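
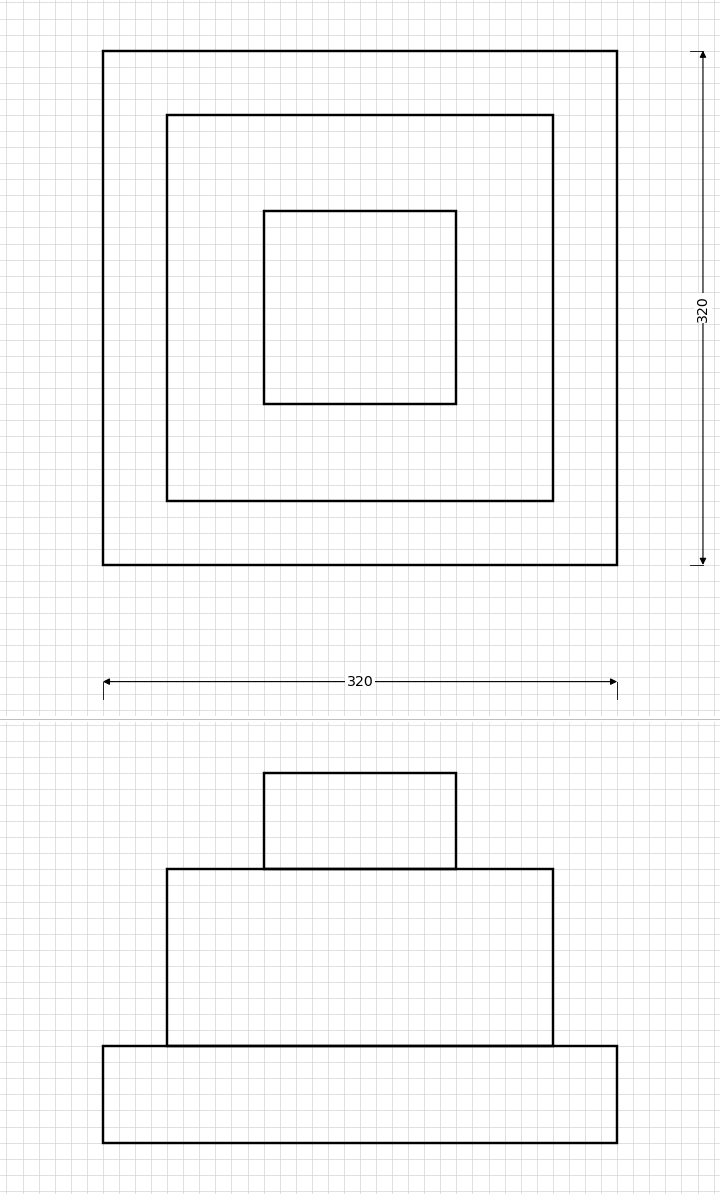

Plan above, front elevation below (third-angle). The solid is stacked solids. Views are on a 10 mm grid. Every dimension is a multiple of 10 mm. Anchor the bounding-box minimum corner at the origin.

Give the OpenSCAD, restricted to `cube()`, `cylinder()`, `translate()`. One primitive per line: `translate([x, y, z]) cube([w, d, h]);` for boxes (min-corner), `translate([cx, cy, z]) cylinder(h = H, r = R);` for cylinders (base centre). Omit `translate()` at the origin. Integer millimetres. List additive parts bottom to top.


cube([320, 320, 60]);
translate([40, 40, 60]) cube([240, 240, 110]);
translate([100, 100, 170]) cube([120, 120, 60]);


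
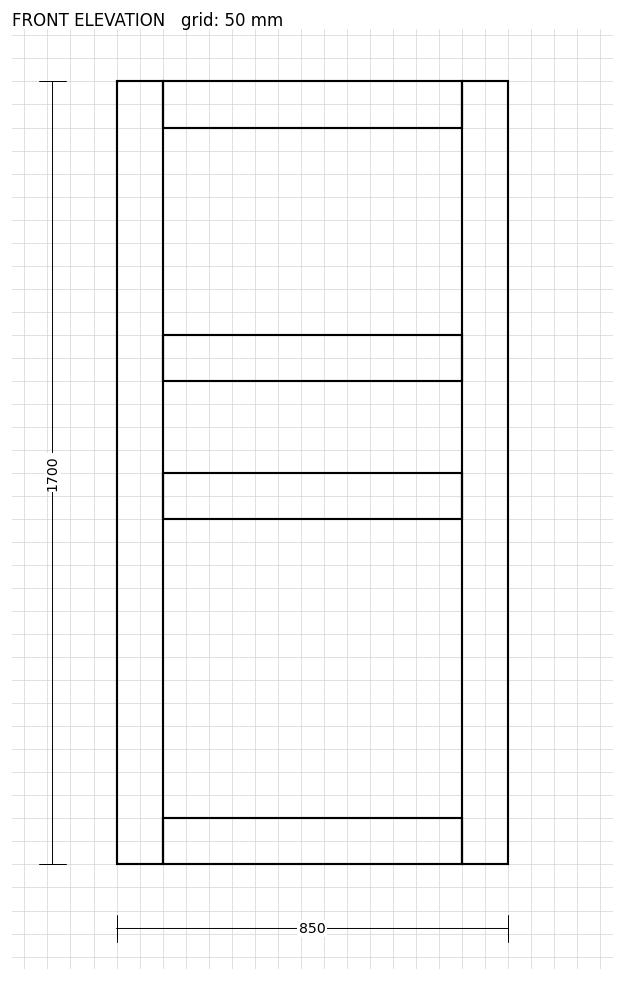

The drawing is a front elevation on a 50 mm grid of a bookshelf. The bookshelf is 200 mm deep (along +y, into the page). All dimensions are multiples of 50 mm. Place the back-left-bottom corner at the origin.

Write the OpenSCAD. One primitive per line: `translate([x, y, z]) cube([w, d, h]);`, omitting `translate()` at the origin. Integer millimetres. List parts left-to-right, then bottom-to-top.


cube([100, 200, 1700]);
translate([100, 0, 0]) cube([650, 200, 100]);
translate([100, 0, 750]) cube([650, 200, 100]);
translate([100, 0, 1050]) cube([650, 200, 100]);
translate([100, 0, 1600]) cube([650, 200, 100]);
translate([750, 0, 0]) cube([100, 200, 1700]);


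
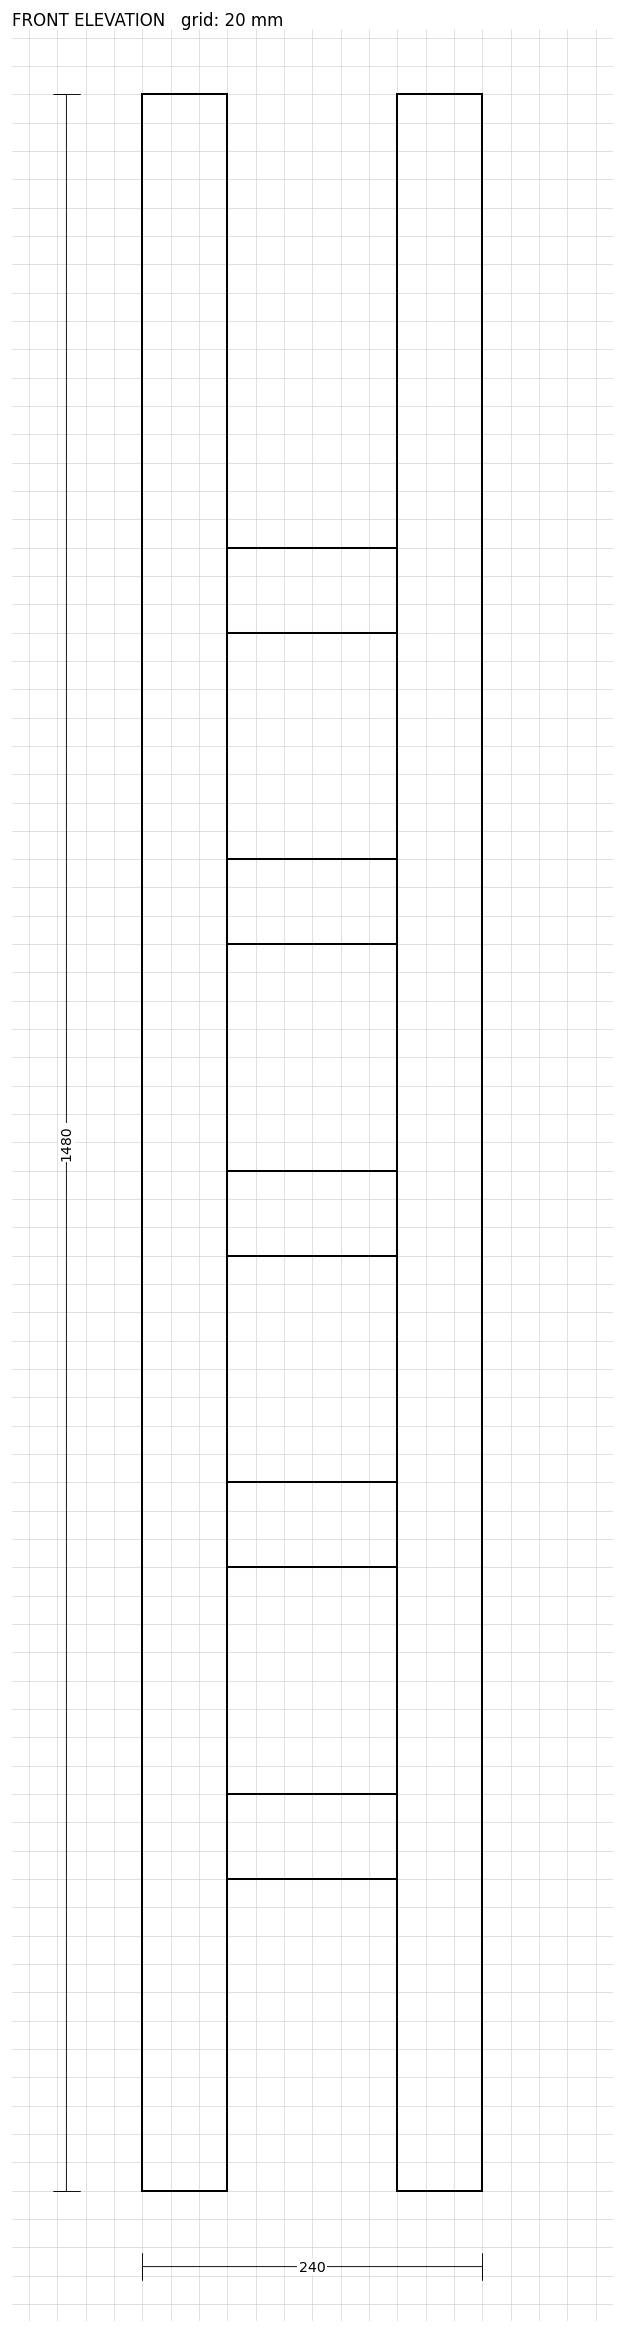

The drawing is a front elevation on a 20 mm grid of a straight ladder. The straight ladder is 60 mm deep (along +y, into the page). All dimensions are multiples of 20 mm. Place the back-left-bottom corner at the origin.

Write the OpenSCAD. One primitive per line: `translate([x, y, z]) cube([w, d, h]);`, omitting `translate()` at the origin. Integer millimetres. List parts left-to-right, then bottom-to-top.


cube([60, 60, 1480]);
translate([60, 0, 220]) cube([120, 60, 60]);
translate([60, 0, 440]) cube([120, 60, 60]);
translate([60, 0, 660]) cube([120, 60, 60]);
translate([60, 0, 880]) cube([120, 60, 60]);
translate([60, 0, 1100]) cube([120, 60, 60]);
translate([180, 0, 0]) cube([60, 60, 1480]);


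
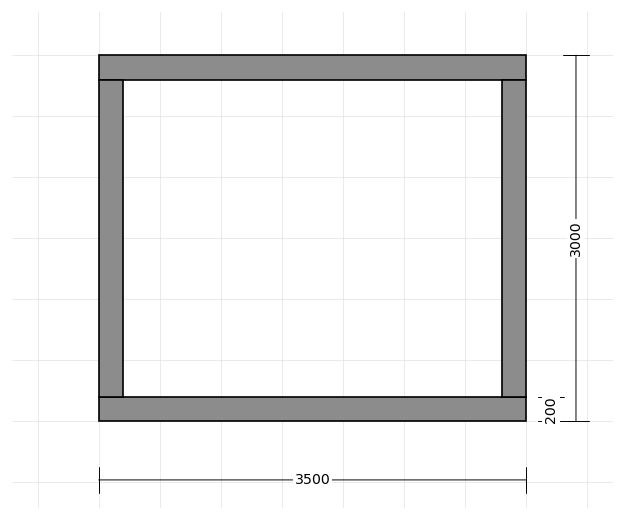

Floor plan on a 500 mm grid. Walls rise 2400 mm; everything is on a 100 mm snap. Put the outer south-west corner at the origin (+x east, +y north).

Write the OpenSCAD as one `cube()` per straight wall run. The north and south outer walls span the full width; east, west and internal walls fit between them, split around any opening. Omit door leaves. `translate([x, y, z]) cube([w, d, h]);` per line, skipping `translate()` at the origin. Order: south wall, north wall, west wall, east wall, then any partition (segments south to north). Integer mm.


cube([3500, 200, 2400]);
translate([0, 2800, 0]) cube([3500, 200, 2400]);
translate([0, 200, 0]) cube([200, 2600, 2400]);
translate([3300, 200, 0]) cube([200, 2600, 2400]);


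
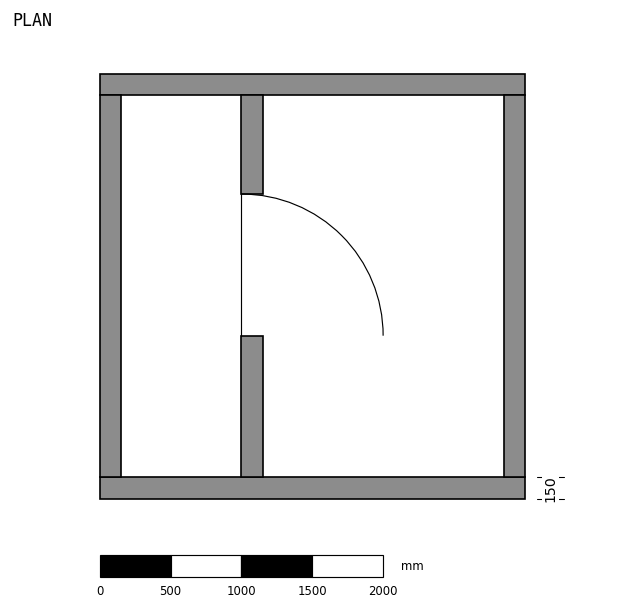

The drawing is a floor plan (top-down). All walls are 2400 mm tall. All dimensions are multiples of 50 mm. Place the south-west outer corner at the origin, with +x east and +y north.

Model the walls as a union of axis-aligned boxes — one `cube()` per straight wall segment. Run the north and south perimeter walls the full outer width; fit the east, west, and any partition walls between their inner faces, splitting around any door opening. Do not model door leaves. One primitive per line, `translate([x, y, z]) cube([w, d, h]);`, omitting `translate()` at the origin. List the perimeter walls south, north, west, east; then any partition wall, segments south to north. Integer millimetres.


cube([3000, 150, 2400]);
translate([0, 2850, 0]) cube([3000, 150, 2400]);
translate([0, 150, 0]) cube([150, 2700, 2400]);
translate([2850, 150, 0]) cube([150, 2700, 2400]);
translate([1000, 150, 0]) cube([150, 1000, 2400]);
translate([1000, 2150, 0]) cube([150, 700, 2400]);


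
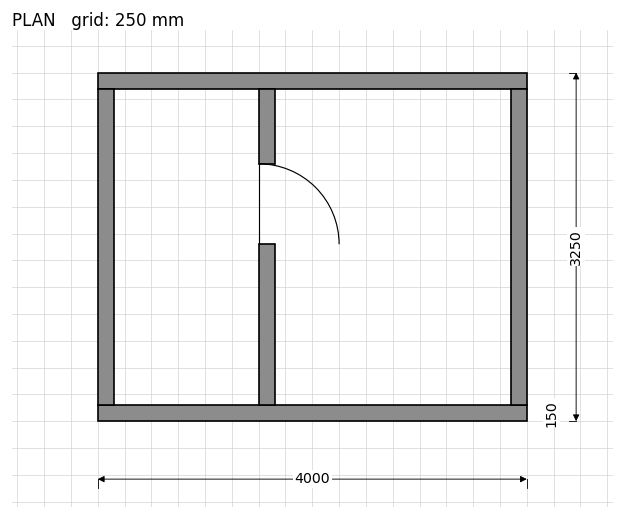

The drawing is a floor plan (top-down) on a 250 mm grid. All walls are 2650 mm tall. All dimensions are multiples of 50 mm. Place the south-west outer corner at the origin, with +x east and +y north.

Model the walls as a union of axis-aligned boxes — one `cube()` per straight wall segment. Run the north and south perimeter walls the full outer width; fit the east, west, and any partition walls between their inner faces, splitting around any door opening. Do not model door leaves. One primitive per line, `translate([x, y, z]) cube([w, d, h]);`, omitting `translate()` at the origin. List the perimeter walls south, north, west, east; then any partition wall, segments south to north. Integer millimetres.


cube([4000, 150, 2650]);
translate([0, 3100, 0]) cube([4000, 150, 2650]);
translate([0, 150, 0]) cube([150, 2950, 2650]);
translate([3850, 150, 0]) cube([150, 2950, 2650]);
translate([1500, 150, 0]) cube([150, 1500, 2650]);
translate([1500, 2400, 0]) cube([150, 700, 2650]);


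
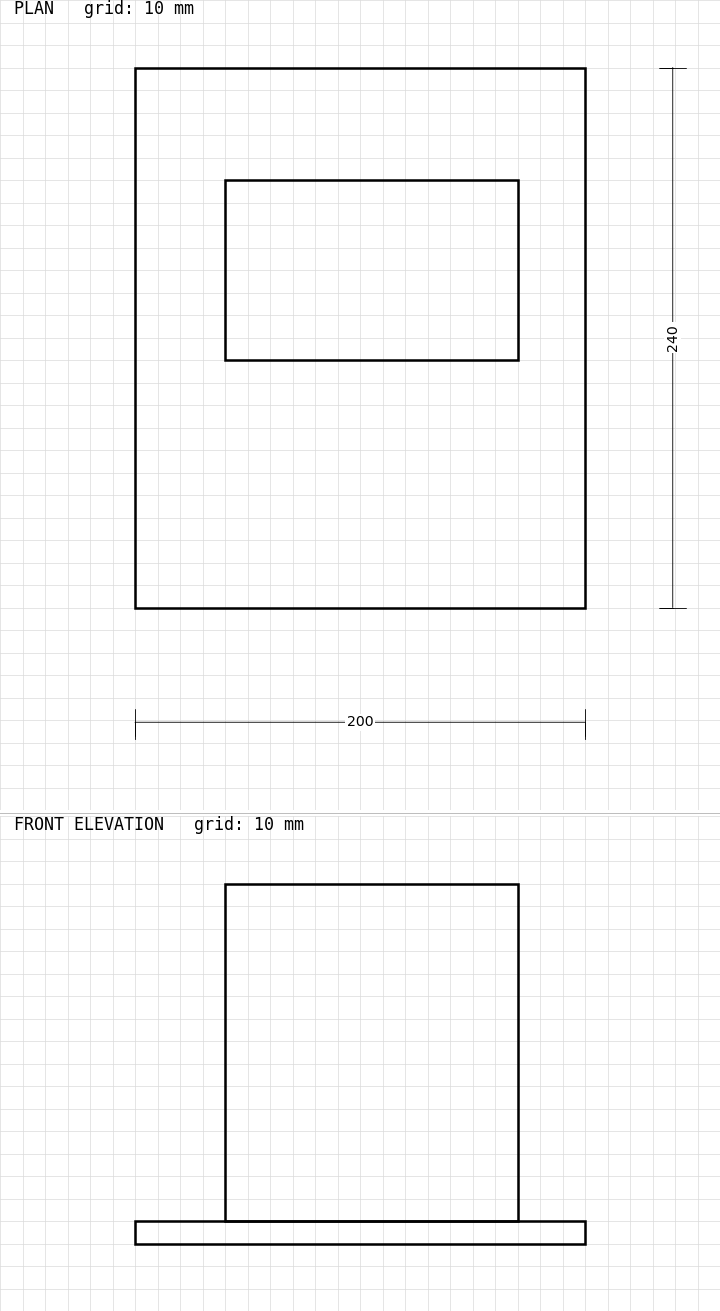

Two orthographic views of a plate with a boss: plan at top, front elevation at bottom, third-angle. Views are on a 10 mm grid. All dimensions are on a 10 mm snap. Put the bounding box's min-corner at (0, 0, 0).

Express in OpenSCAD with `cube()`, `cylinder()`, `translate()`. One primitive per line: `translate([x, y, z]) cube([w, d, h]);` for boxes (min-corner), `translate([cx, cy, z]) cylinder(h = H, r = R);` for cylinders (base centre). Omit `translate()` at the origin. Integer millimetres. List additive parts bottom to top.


cube([200, 240, 10]);
translate([40, 110, 10]) cube([130, 80, 150]);


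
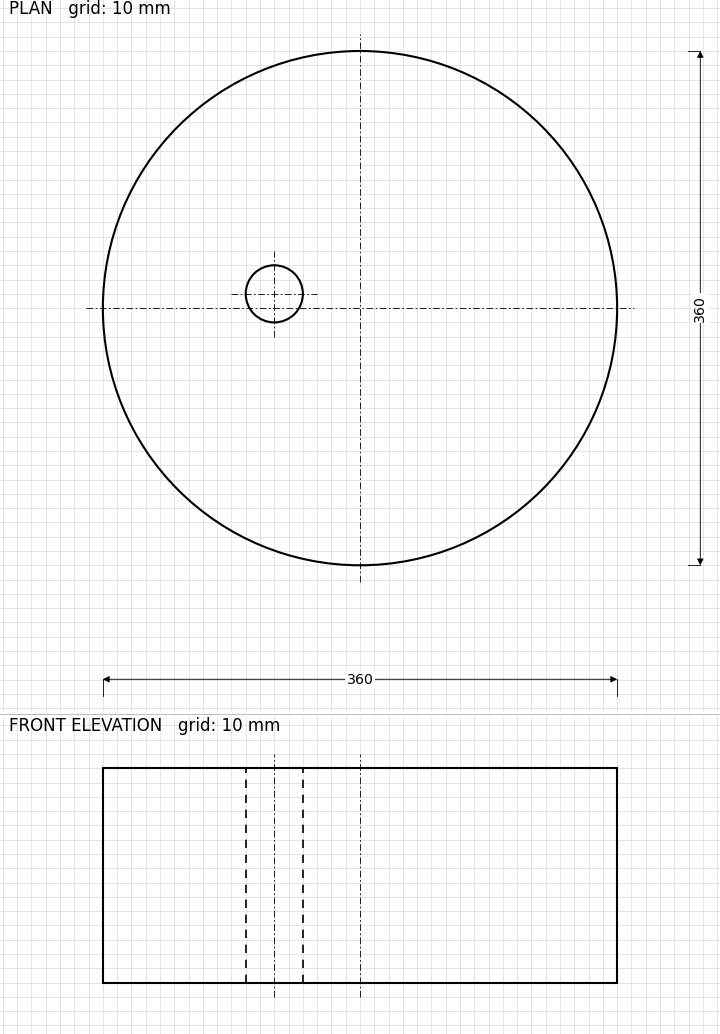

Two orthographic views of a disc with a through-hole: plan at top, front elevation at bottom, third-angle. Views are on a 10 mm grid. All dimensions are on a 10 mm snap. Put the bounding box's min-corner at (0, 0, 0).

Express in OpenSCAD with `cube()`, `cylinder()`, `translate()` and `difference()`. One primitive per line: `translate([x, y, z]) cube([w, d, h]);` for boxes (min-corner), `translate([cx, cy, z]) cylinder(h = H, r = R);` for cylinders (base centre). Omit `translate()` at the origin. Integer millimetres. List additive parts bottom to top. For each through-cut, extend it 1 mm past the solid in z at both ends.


difference() {
  translate([180, 180, 0]) cylinder(h = 150, r = 180);
  translate([120, 190, -1]) cylinder(h = 152, r = 20);
}


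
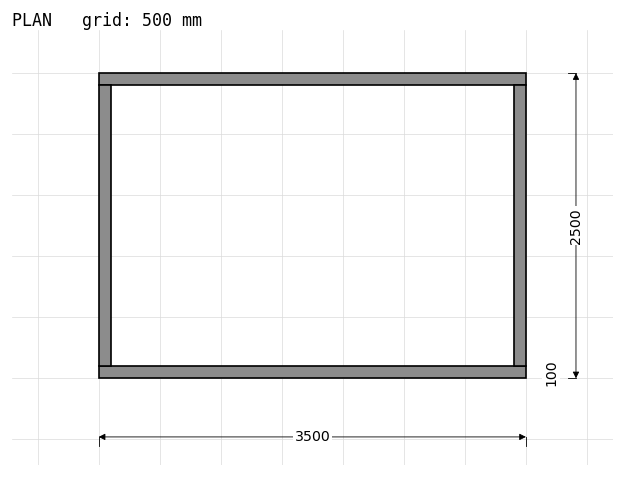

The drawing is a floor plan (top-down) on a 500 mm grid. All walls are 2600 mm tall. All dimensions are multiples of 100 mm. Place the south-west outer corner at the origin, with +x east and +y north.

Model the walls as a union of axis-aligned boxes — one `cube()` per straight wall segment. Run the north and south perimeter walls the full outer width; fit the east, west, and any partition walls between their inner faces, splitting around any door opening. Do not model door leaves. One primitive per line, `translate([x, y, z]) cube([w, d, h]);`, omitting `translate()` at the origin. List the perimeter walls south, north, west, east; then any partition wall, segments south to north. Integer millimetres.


cube([3500, 100, 2600]);
translate([0, 2400, 0]) cube([3500, 100, 2600]);
translate([0, 100, 0]) cube([100, 2300, 2600]);
translate([3400, 100, 0]) cube([100, 2300, 2600]);


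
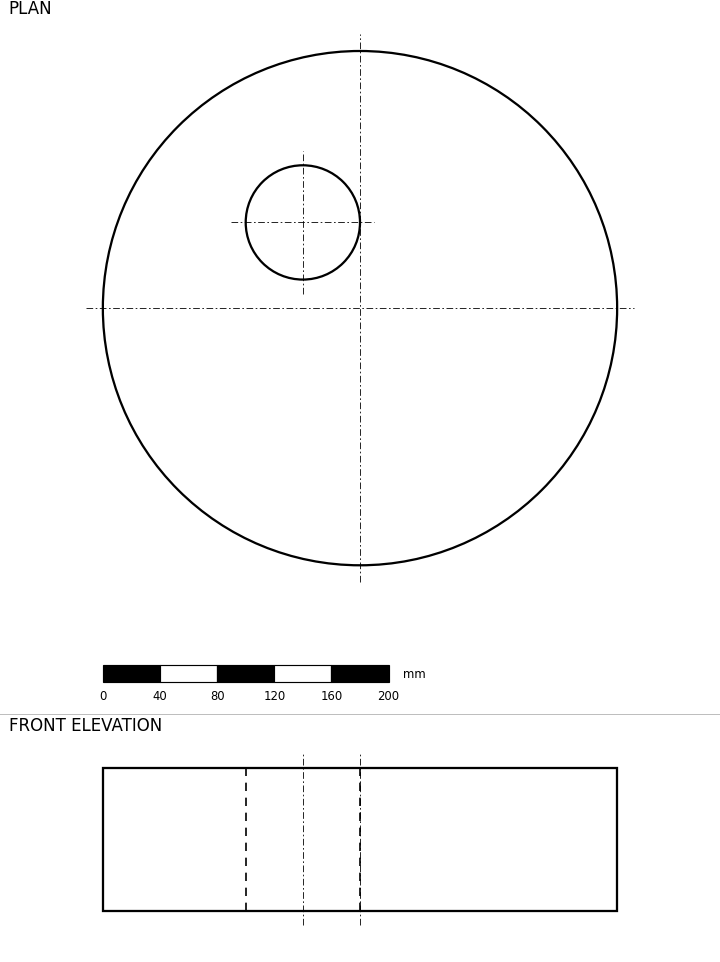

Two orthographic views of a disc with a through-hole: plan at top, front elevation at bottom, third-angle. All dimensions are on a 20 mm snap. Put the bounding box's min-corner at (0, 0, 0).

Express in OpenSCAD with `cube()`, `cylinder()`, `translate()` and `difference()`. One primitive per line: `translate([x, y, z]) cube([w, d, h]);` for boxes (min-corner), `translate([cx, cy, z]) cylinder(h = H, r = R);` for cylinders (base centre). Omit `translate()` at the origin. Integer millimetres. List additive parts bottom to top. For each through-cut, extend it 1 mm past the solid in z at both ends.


difference() {
  translate([180, 180, 0]) cylinder(h = 100, r = 180);
  translate([140, 240, -1]) cylinder(h = 102, r = 40);
}


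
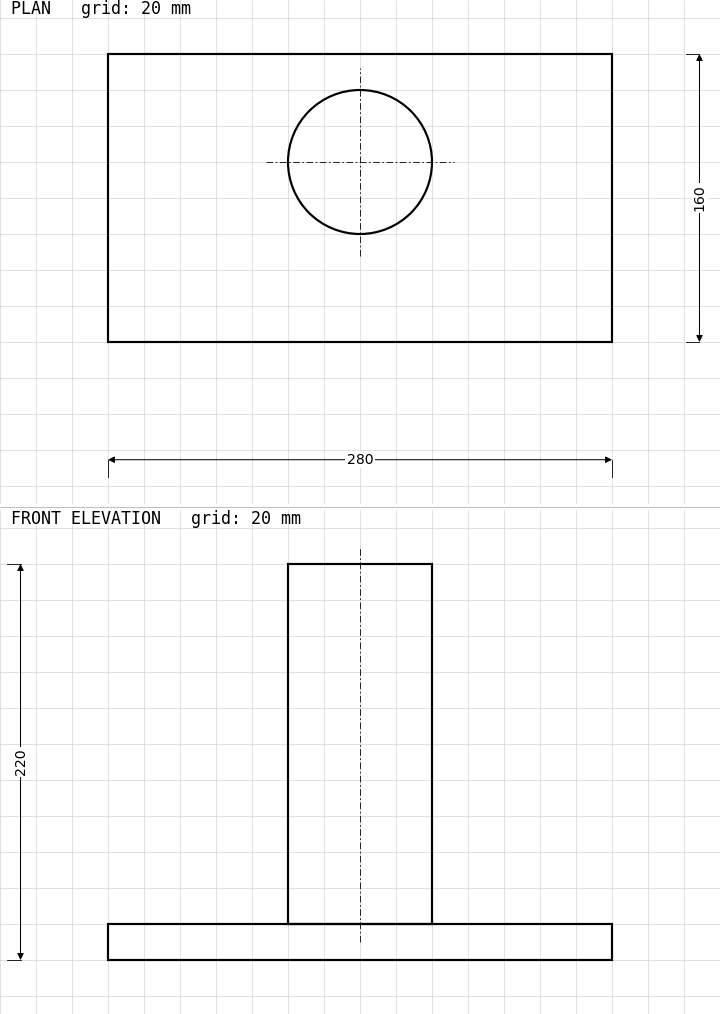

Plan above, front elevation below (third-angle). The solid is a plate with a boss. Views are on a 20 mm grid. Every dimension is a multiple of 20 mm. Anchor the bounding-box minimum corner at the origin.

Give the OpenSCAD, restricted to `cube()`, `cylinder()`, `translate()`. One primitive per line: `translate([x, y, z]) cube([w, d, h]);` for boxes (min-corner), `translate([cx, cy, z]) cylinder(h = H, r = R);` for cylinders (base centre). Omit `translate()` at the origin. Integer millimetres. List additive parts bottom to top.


cube([280, 160, 20]);
translate([140, 100, 20]) cylinder(h = 200, r = 40);


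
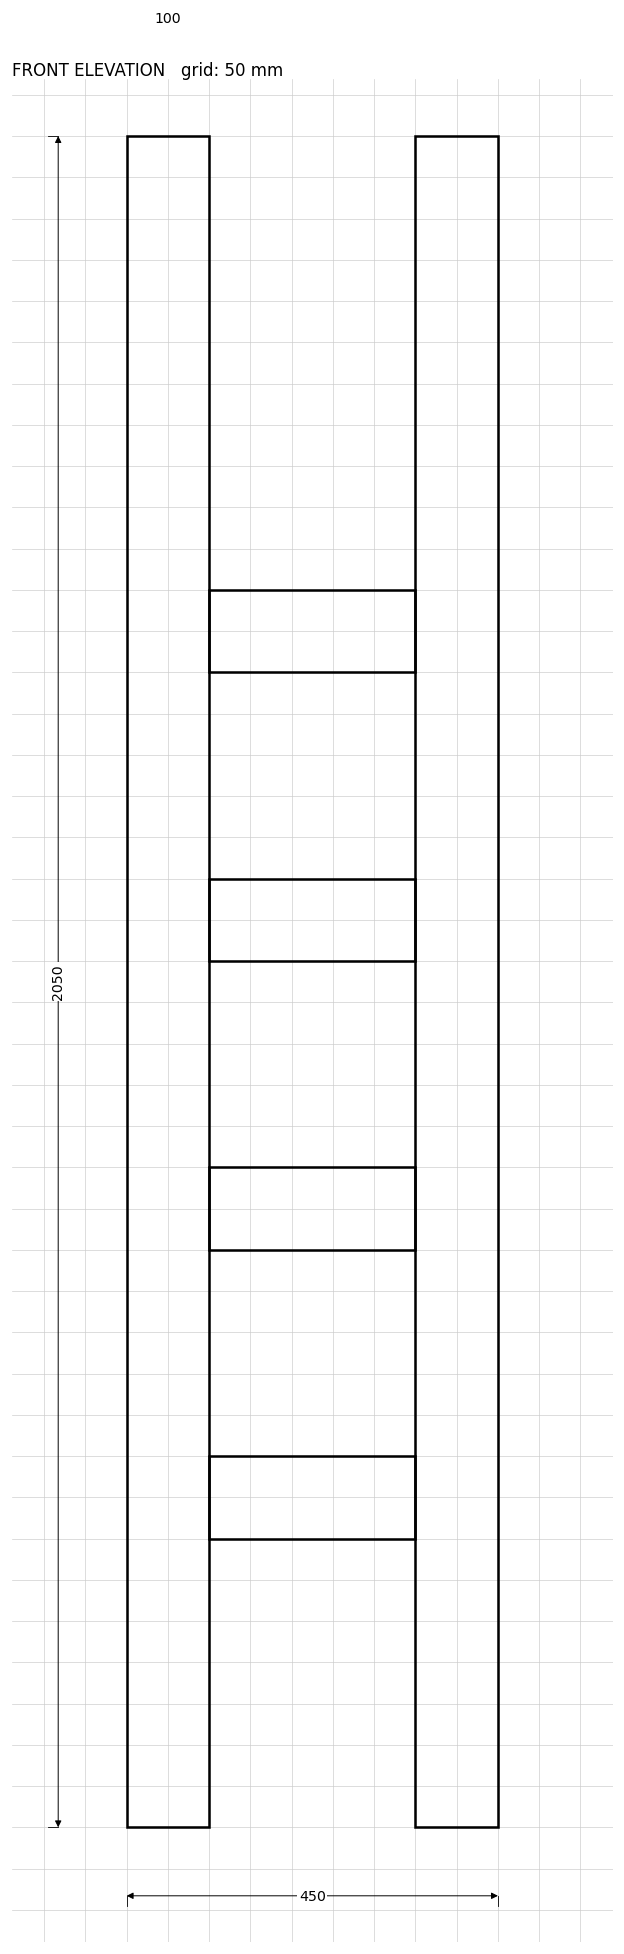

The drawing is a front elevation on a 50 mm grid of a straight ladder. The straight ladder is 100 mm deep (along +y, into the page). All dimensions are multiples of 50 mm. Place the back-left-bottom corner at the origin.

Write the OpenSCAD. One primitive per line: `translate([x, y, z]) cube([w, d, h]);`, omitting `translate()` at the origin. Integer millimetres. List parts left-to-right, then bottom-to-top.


cube([100, 100, 2050]);
translate([100, 0, 350]) cube([250, 100, 100]);
translate([100, 0, 700]) cube([250, 100, 100]);
translate([100, 0, 1050]) cube([250, 100, 100]);
translate([100, 0, 1400]) cube([250, 100, 100]);
translate([350, 0, 0]) cube([100, 100, 2050]);


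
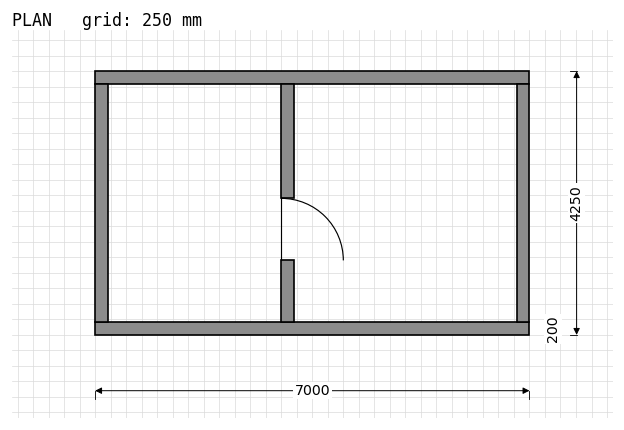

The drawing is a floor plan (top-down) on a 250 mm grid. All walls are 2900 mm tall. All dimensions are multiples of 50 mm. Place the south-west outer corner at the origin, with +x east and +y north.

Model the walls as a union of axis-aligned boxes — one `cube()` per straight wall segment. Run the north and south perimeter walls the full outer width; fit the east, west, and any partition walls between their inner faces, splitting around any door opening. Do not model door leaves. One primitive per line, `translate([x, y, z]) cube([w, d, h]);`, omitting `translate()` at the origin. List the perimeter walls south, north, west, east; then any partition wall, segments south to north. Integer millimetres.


cube([7000, 200, 2900]);
translate([0, 4050, 0]) cube([7000, 200, 2900]);
translate([0, 200, 0]) cube([200, 3850, 2900]);
translate([6800, 200, 0]) cube([200, 3850, 2900]);
translate([3000, 200, 0]) cube([200, 1000, 2900]);
translate([3000, 2200, 0]) cube([200, 1850, 2900]);


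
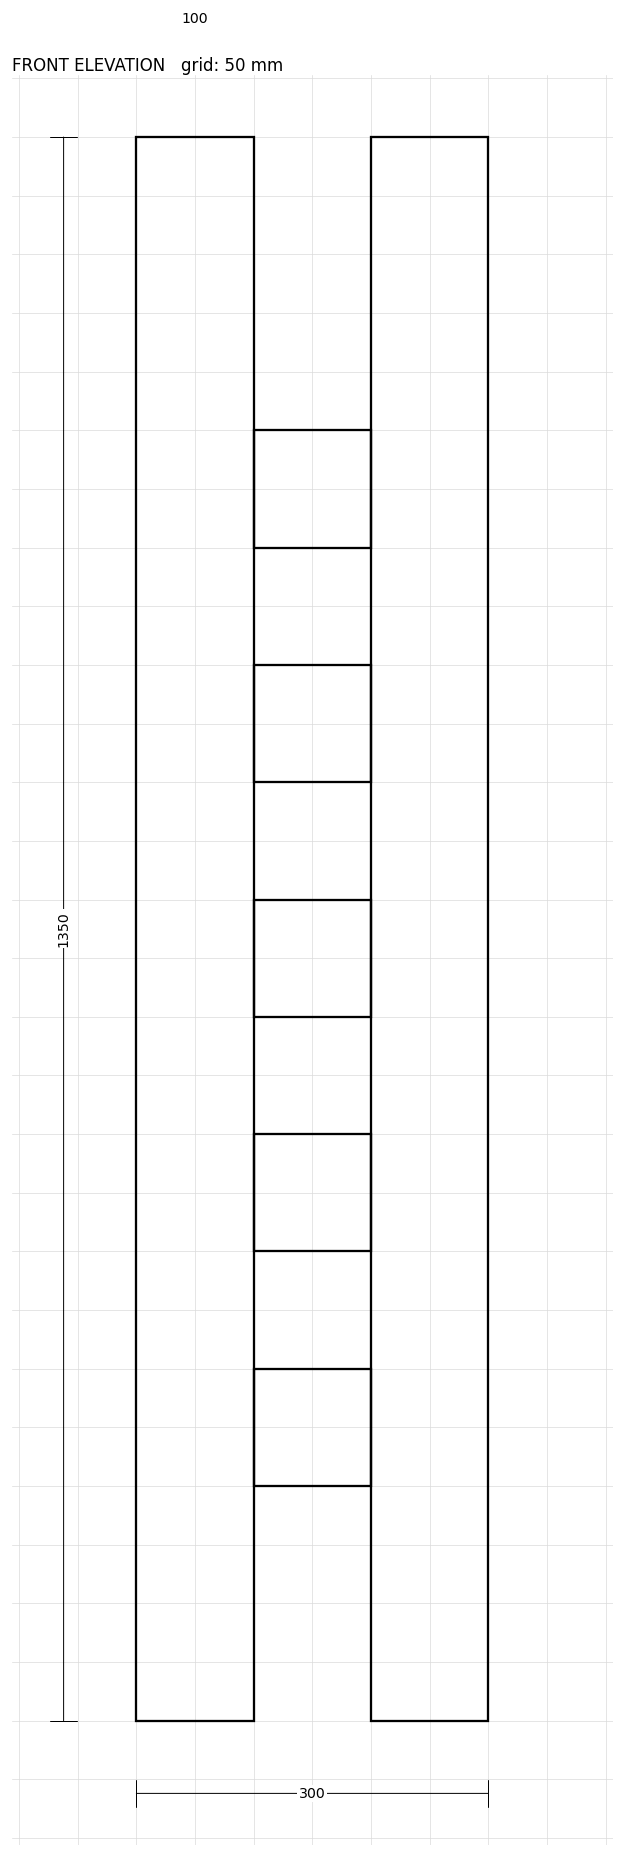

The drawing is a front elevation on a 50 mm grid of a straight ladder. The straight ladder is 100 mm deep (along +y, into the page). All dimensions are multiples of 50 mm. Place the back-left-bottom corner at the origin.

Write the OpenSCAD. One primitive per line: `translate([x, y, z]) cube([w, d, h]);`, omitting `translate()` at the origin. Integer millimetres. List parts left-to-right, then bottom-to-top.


cube([100, 100, 1350]);
translate([100, 0, 200]) cube([100, 100, 100]);
translate([100, 0, 400]) cube([100, 100, 100]);
translate([100, 0, 600]) cube([100, 100, 100]);
translate([100, 0, 800]) cube([100, 100, 100]);
translate([100, 0, 1000]) cube([100, 100, 100]);
translate([200, 0, 0]) cube([100, 100, 1350]);


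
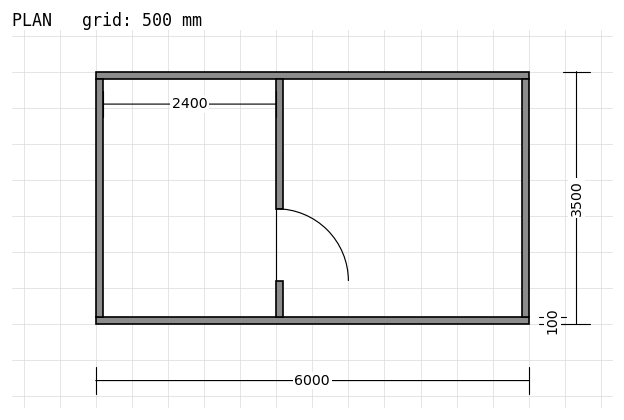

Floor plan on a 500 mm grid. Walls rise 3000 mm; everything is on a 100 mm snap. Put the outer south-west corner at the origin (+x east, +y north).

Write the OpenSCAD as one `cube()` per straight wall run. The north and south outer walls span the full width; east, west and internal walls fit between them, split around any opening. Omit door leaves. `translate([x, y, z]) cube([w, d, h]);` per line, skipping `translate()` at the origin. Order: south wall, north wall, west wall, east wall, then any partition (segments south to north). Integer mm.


cube([6000, 100, 3000]);
translate([0, 3400, 0]) cube([6000, 100, 3000]);
translate([0, 100, 0]) cube([100, 3300, 3000]);
translate([5900, 100, 0]) cube([100, 3300, 3000]);
translate([2500, 100, 0]) cube([100, 500, 3000]);
translate([2500, 1600, 0]) cube([100, 1800, 3000]);


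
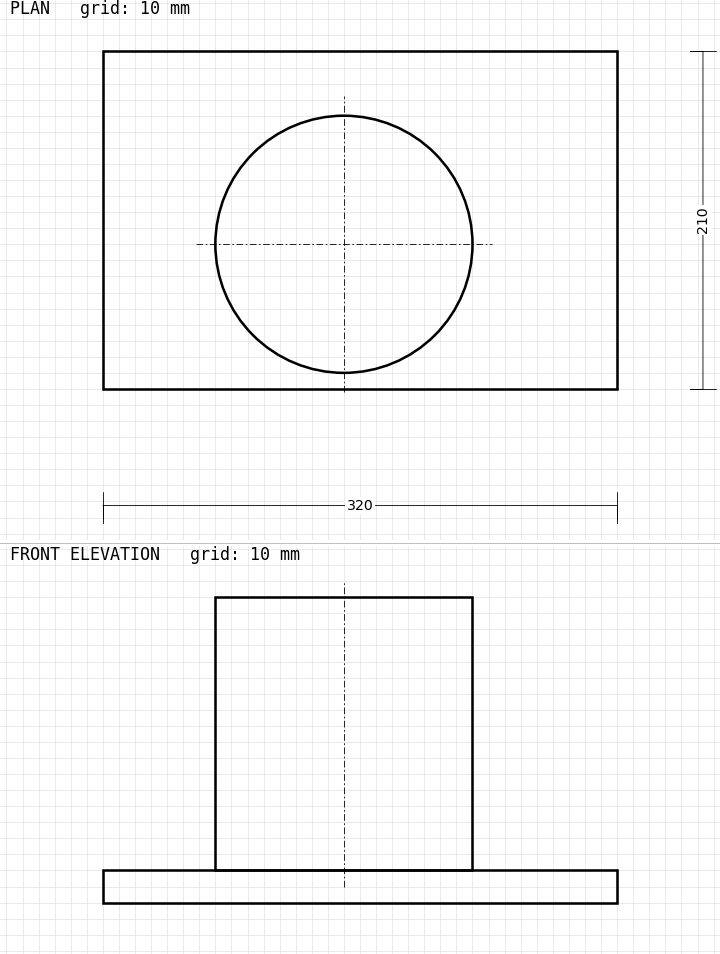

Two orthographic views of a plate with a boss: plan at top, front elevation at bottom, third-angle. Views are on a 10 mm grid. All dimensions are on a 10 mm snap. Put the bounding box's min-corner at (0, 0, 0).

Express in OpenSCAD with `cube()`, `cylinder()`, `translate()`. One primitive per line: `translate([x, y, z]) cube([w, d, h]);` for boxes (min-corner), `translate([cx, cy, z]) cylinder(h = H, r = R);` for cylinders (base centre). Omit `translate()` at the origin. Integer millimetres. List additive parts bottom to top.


cube([320, 210, 20]);
translate([150, 90, 20]) cylinder(h = 170, r = 80);


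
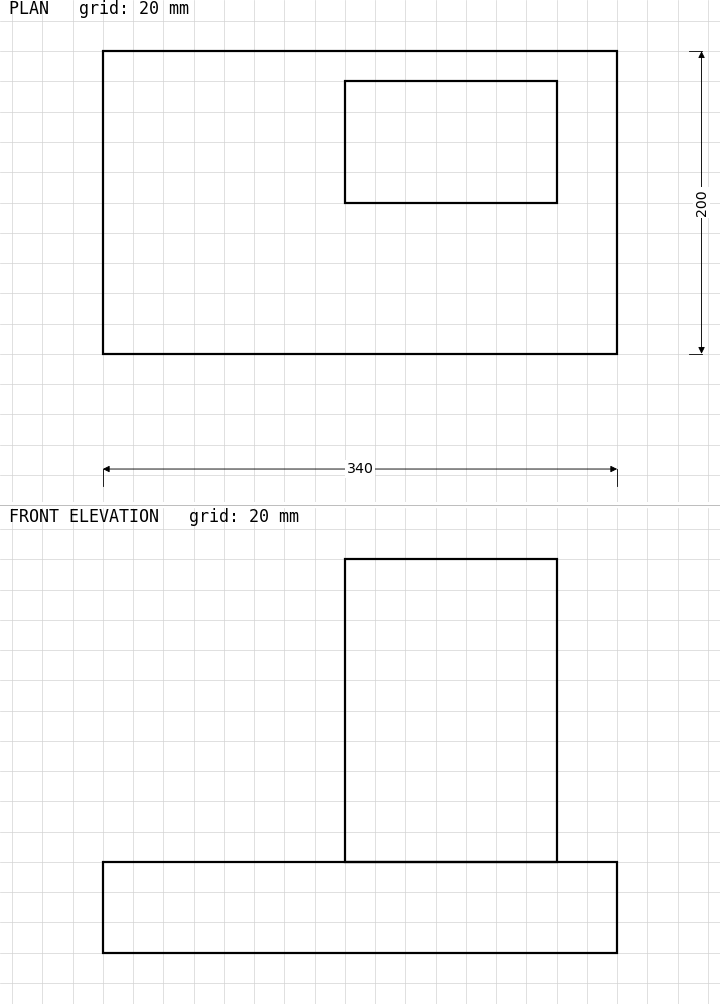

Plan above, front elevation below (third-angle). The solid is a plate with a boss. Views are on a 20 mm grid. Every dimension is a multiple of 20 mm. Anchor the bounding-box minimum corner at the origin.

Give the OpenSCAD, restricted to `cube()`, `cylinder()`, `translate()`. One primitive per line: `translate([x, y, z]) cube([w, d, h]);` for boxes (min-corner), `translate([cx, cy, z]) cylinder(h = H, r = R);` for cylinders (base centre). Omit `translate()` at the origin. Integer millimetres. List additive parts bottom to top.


cube([340, 200, 60]);
translate([160, 100, 60]) cube([140, 80, 200]);


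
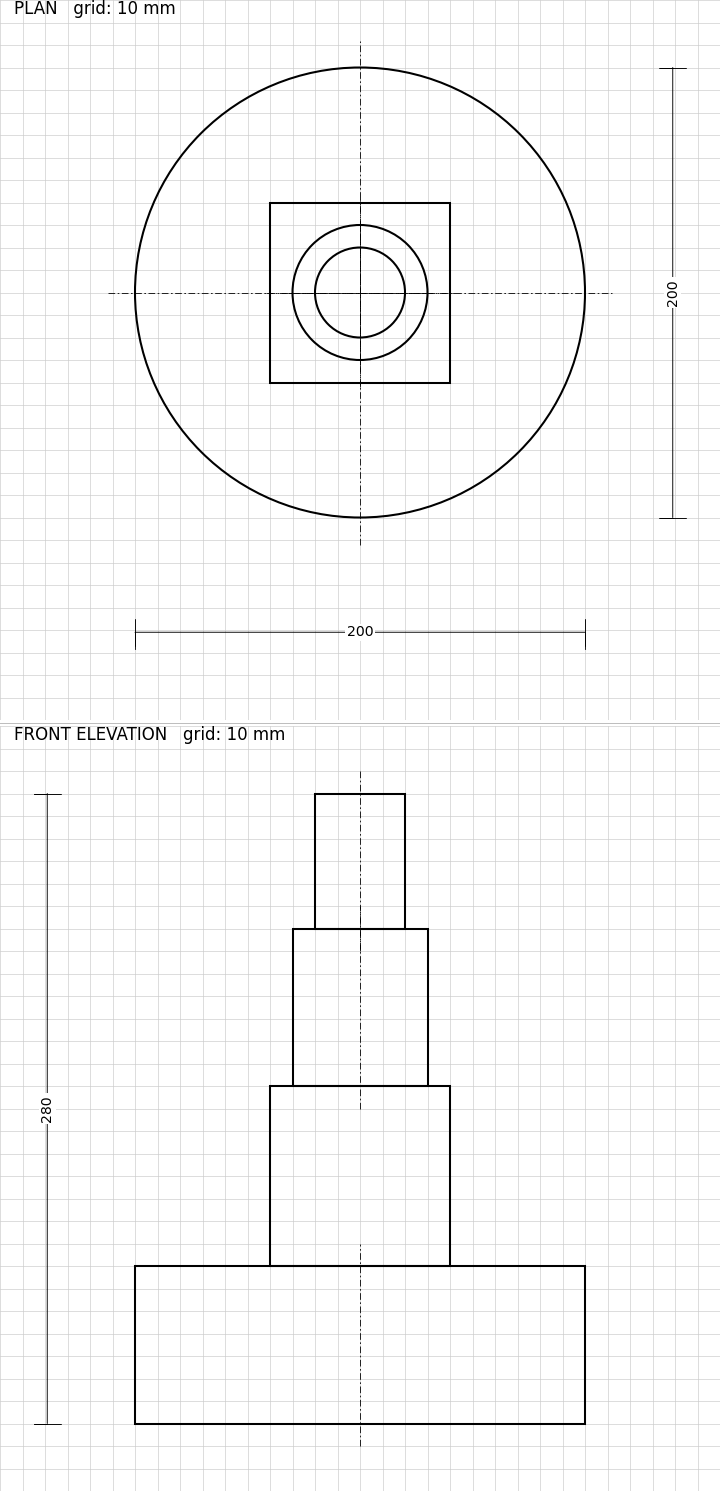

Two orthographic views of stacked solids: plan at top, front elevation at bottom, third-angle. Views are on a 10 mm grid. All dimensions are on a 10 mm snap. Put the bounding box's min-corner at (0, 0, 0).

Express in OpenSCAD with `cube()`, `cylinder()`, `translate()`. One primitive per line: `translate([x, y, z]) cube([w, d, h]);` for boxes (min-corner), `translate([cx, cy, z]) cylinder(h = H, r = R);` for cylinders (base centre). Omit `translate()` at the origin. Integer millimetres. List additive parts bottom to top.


translate([100, 100, 0]) cylinder(h = 70, r = 100);
translate([60, 60, 70]) cube([80, 80, 80]);
translate([100, 100, 150]) cylinder(h = 70, r = 30);
translate([100, 100, 220]) cylinder(h = 60, r = 20);


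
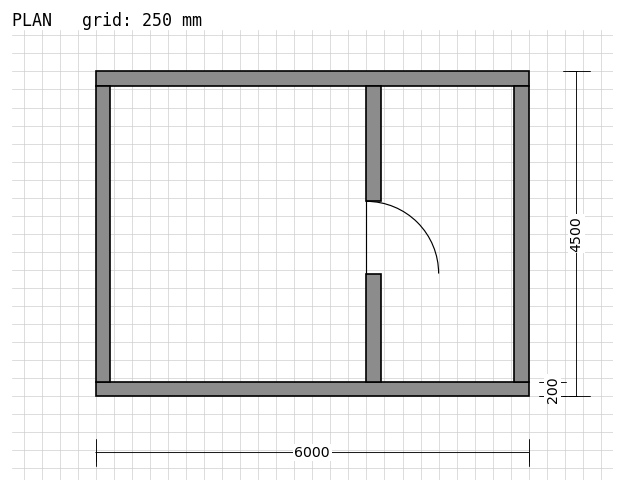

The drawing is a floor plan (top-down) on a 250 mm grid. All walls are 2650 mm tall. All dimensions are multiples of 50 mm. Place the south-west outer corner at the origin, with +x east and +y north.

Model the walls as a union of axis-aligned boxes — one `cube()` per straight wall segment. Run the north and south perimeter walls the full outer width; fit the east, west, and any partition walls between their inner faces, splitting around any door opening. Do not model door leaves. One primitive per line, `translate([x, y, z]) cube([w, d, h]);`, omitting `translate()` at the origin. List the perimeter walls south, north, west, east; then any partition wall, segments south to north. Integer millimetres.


cube([6000, 200, 2650]);
translate([0, 4300, 0]) cube([6000, 200, 2650]);
translate([0, 200, 0]) cube([200, 4100, 2650]);
translate([5800, 200, 0]) cube([200, 4100, 2650]);
translate([3750, 200, 0]) cube([200, 1500, 2650]);
translate([3750, 2700, 0]) cube([200, 1600, 2650]);


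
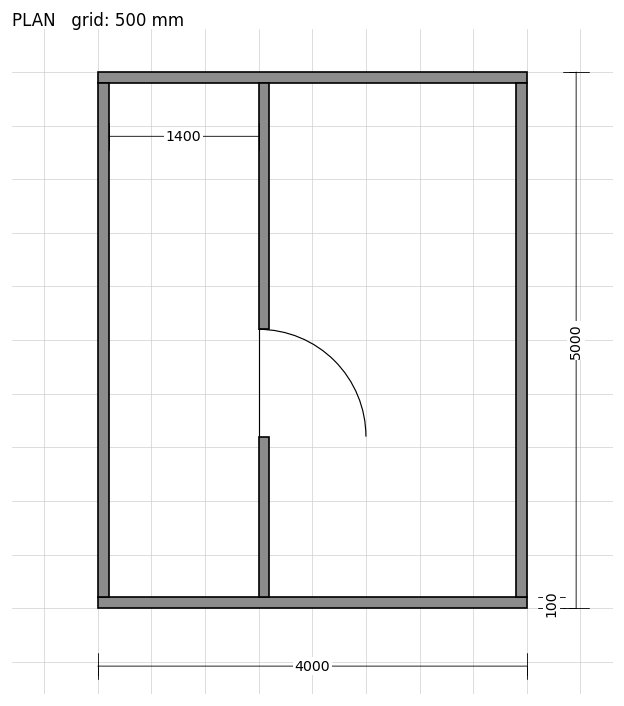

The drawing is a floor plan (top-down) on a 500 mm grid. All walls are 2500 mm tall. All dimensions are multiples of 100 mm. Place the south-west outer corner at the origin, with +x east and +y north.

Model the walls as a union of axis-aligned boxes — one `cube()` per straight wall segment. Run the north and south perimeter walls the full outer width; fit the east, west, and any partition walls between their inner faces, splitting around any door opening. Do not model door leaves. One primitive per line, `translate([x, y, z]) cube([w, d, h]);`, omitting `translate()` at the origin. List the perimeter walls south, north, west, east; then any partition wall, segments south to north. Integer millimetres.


cube([4000, 100, 2500]);
translate([0, 4900, 0]) cube([4000, 100, 2500]);
translate([0, 100, 0]) cube([100, 4800, 2500]);
translate([3900, 100, 0]) cube([100, 4800, 2500]);
translate([1500, 100, 0]) cube([100, 1500, 2500]);
translate([1500, 2600, 0]) cube([100, 2300, 2500]);


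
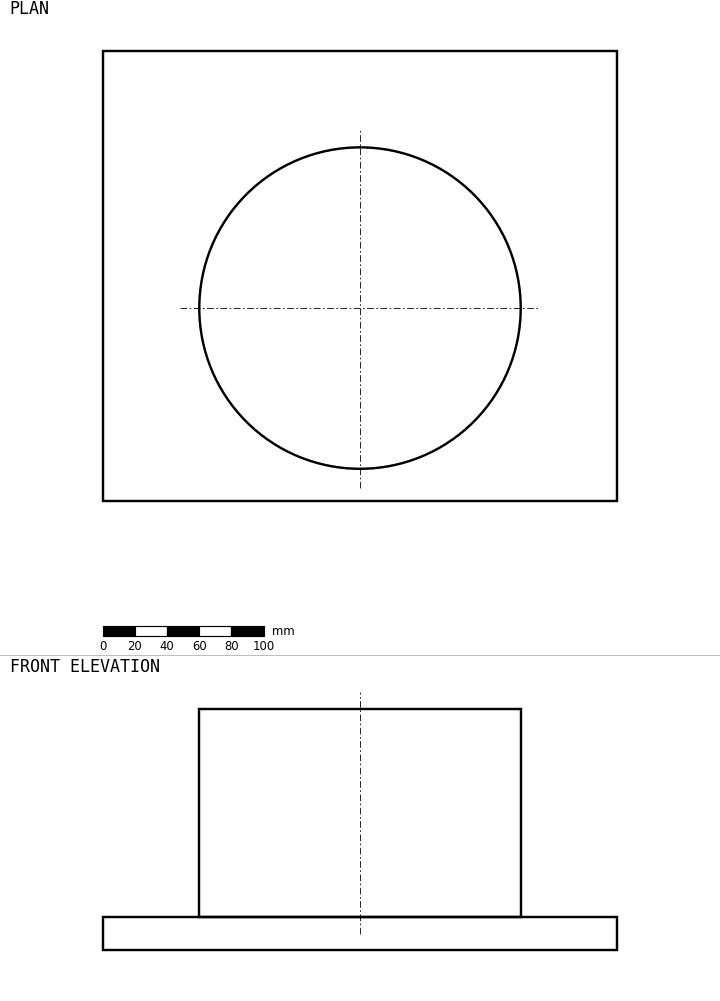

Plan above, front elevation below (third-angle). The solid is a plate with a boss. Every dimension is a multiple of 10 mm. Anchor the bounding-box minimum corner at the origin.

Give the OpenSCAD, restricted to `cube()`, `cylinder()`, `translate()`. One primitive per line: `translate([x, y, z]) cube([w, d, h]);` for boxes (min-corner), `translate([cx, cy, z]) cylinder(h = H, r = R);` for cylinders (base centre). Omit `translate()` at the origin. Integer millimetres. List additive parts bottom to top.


cube([320, 280, 20]);
translate([160, 120, 20]) cylinder(h = 130, r = 100);


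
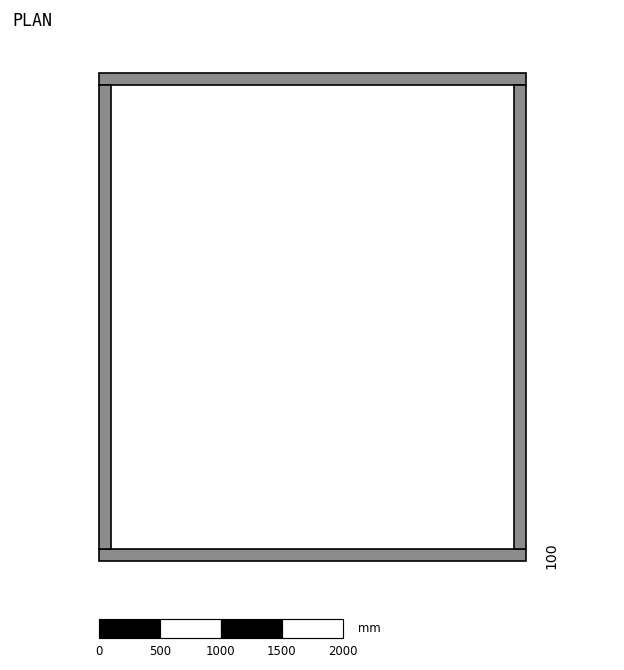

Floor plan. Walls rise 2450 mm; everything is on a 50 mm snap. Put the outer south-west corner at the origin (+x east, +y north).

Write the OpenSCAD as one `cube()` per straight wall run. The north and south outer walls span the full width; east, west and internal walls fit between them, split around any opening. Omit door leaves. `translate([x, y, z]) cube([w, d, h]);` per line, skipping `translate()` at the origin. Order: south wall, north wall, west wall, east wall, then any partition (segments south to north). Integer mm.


cube([3500, 100, 2450]);
translate([0, 3900, 0]) cube([3500, 100, 2450]);
translate([0, 100, 0]) cube([100, 3800, 2450]);
translate([3400, 100, 0]) cube([100, 3800, 2450]);


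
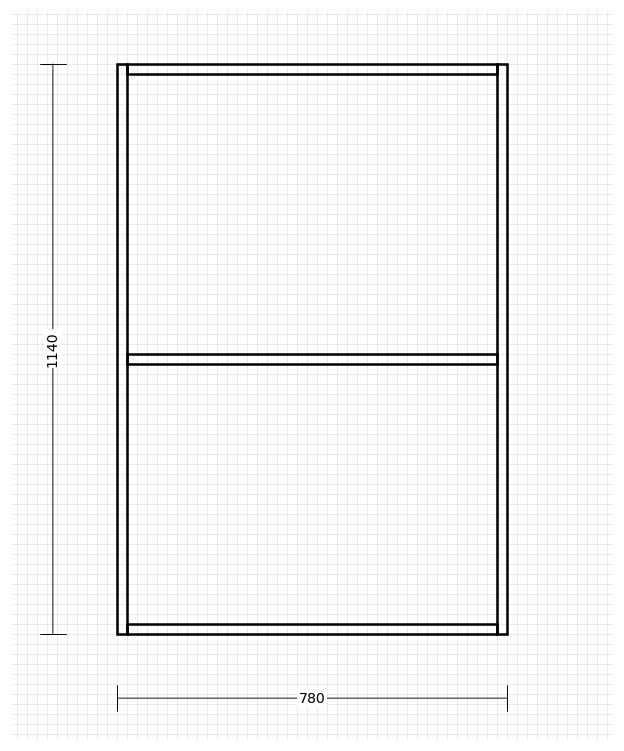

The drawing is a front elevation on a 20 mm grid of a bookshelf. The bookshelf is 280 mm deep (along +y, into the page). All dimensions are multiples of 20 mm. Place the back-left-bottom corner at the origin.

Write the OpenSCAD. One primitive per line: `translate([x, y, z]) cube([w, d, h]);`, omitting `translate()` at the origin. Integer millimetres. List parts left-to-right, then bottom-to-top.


cube([20, 280, 1140]);
translate([20, 0, 0]) cube([740, 280, 20]);
translate([20, 0, 540]) cube([740, 280, 20]);
translate([20, 0, 1120]) cube([740, 280, 20]);
translate([760, 0, 0]) cube([20, 280, 1140]);


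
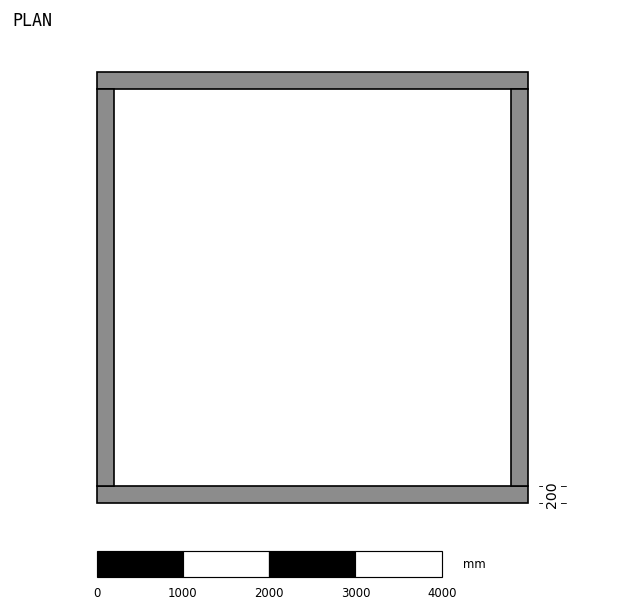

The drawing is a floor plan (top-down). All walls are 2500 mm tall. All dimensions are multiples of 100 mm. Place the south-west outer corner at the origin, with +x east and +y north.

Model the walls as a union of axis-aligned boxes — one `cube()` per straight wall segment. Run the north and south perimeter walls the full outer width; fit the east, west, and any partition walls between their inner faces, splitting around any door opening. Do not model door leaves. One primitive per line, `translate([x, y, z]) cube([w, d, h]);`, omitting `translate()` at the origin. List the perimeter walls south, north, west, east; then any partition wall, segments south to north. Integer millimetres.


cube([5000, 200, 2500]);
translate([0, 4800, 0]) cube([5000, 200, 2500]);
translate([0, 200, 0]) cube([200, 4600, 2500]);
translate([4800, 200, 0]) cube([200, 4600, 2500]);


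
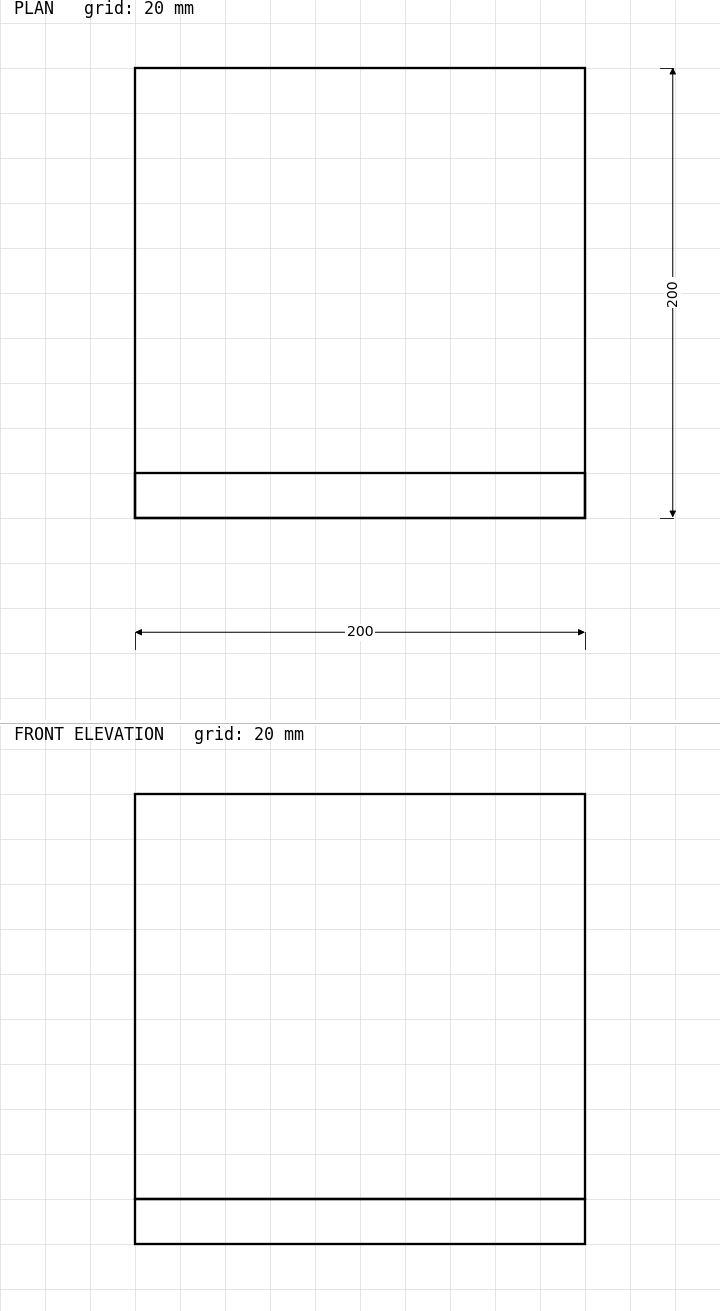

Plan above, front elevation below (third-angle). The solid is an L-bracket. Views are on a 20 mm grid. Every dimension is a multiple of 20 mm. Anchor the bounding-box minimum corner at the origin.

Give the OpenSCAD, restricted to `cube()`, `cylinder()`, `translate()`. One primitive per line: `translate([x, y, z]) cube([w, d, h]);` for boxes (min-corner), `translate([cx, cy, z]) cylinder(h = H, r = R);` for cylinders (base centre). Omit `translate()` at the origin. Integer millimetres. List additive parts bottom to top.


cube([200, 200, 20]);
translate([0, 0, 20]) cube([200, 20, 180]);


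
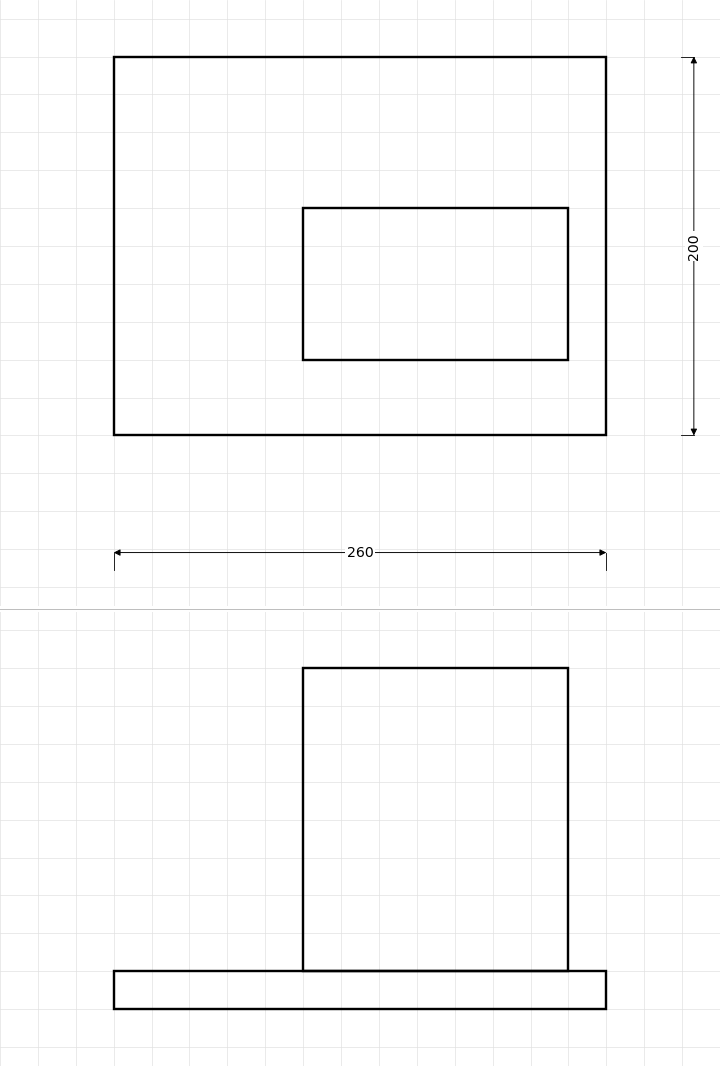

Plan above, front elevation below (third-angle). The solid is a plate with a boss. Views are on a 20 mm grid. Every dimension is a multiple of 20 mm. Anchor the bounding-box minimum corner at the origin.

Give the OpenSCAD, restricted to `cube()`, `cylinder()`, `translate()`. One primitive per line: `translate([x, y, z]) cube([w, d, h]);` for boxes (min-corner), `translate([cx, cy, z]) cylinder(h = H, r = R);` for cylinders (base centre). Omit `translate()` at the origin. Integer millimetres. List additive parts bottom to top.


cube([260, 200, 20]);
translate([100, 40, 20]) cube([140, 80, 160]);


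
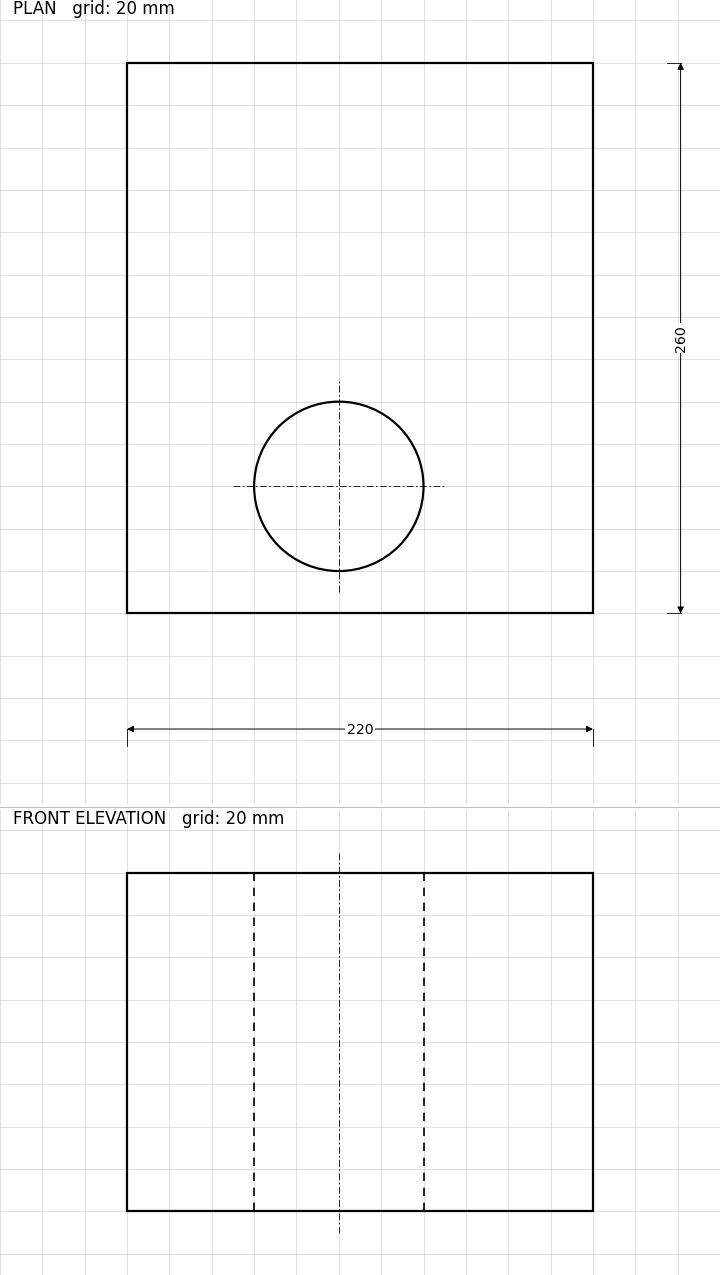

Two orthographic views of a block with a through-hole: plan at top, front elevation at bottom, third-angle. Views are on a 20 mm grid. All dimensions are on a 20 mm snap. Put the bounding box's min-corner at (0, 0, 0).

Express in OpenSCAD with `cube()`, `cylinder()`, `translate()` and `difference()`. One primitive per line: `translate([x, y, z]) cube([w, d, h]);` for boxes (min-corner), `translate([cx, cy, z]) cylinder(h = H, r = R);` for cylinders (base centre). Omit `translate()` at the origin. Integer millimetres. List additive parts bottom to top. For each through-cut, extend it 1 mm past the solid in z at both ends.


difference() {
  cube([220, 260, 160]);
  translate([100, 60, -1]) cylinder(h = 162, r = 40);
}


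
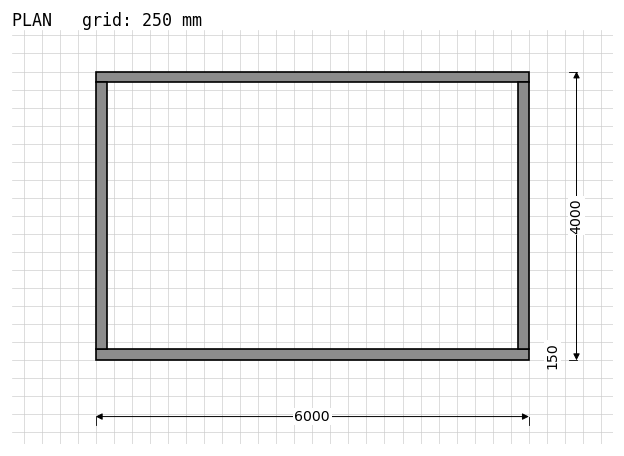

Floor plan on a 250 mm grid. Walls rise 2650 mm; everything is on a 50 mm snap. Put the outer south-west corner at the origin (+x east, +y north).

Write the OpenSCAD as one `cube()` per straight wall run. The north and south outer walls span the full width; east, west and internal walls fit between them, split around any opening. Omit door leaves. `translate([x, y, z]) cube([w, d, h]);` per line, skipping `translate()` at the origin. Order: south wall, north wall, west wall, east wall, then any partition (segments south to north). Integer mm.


cube([6000, 150, 2650]);
translate([0, 3850, 0]) cube([6000, 150, 2650]);
translate([0, 150, 0]) cube([150, 3700, 2650]);
translate([5850, 150, 0]) cube([150, 3700, 2650]);


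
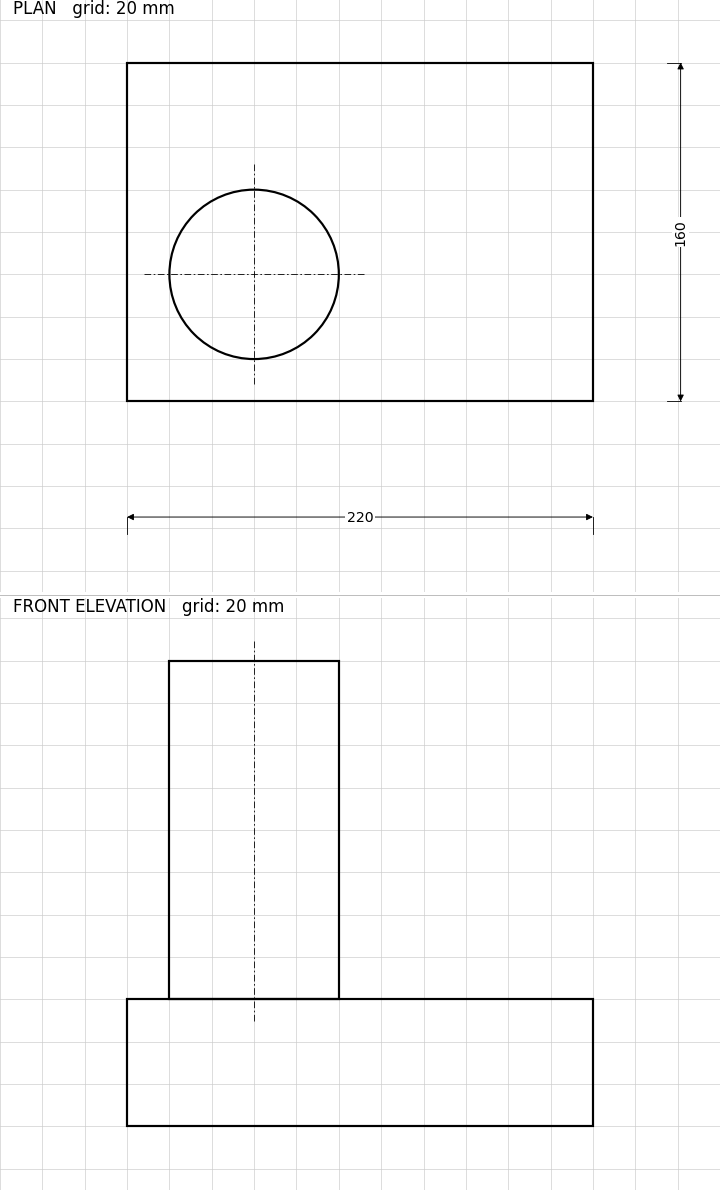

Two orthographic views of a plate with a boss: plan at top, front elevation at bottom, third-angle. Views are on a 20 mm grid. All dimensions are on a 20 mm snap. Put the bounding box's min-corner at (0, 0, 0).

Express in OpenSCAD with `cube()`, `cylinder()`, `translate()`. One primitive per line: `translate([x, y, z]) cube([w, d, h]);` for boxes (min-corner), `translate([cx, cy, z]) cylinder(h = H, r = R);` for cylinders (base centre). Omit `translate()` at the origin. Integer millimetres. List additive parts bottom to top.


cube([220, 160, 60]);
translate([60, 60, 60]) cylinder(h = 160, r = 40);


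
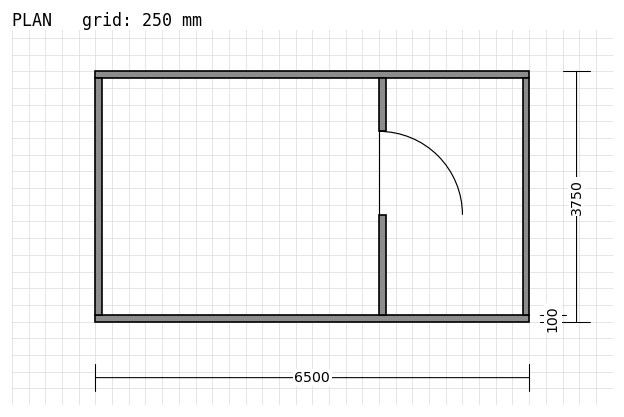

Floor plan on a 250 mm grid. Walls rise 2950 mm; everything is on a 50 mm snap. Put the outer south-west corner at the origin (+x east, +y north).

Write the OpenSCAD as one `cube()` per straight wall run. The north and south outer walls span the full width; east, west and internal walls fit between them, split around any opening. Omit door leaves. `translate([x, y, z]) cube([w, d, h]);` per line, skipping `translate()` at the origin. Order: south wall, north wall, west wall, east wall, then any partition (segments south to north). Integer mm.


cube([6500, 100, 2950]);
translate([0, 3650, 0]) cube([6500, 100, 2950]);
translate([0, 100, 0]) cube([100, 3550, 2950]);
translate([6400, 100, 0]) cube([100, 3550, 2950]);
translate([4250, 100, 0]) cube([100, 1500, 2950]);
translate([4250, 2850, 0]) cube([100, 800, 2950]);


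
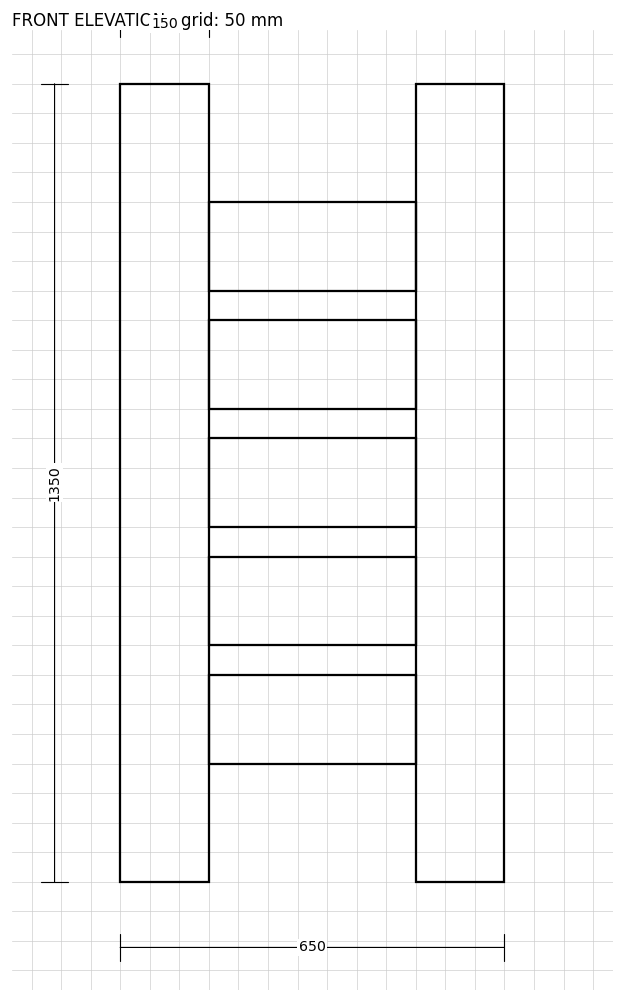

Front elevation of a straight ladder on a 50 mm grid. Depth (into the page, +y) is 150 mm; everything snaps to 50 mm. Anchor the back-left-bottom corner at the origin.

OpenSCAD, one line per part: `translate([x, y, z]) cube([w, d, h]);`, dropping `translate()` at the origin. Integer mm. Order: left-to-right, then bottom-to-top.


cube([150, 150, 1350]);
translate([150, 0, 200]) cube([350, 150, 150]);
translate([150, 0, 400]) cube([350, 150, 150]);
translate([150, 0, 600]) cube([350, 150, 150]);
translate([150, 0, 800]) cube([350, 150, 150]);
translate([150, 0, 1000]) cube([350, 150, 150]);
translate([500, 0, 0]) cube([150, 150, 1350]);


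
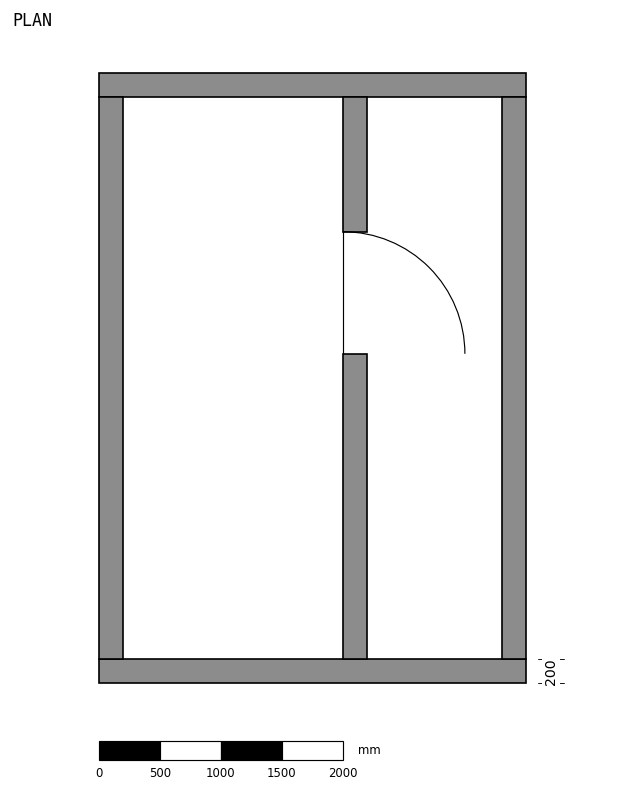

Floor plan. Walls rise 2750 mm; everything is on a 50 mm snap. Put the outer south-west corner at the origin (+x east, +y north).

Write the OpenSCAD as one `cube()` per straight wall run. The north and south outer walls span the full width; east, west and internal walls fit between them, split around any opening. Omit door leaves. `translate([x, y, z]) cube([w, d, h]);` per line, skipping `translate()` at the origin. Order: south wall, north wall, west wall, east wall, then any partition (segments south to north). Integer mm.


cube([3500, 200, 2750]);
translate([0, 4800, 0]) cube([3500, 200, 2750]);
translate([0, 200, 0]) cube([200, 4600, 2750]);
translate([3300, 200, 0]) cube([200, 4600, 2750]);
translate([2000, 200, 0]) cube([200, 2500, 2750]);
translate([2000, 3700, 0]) cube([200, 1100, 2750]);


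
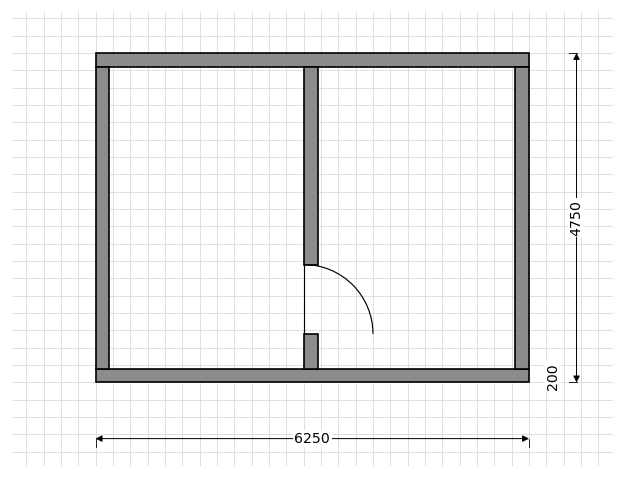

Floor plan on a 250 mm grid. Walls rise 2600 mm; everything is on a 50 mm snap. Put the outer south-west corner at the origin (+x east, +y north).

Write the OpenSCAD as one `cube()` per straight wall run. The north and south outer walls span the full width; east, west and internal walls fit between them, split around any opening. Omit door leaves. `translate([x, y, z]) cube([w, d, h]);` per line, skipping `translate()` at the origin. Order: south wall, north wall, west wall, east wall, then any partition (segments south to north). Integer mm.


cube([6250, 200, 2600]);
translate([0, 4550, 0]) cube([6250, 200, 2600]);
translate([0, 200, 0]) cube([200, 4350, 2600]);
translate([6050, 200, 0]) cube([200, 4350, 2600]);
translate([3000, 200, 0]) cube([200, 500, 2600]);
translate([3000, 1700, 0]) cube([200, 2850, 2600]);


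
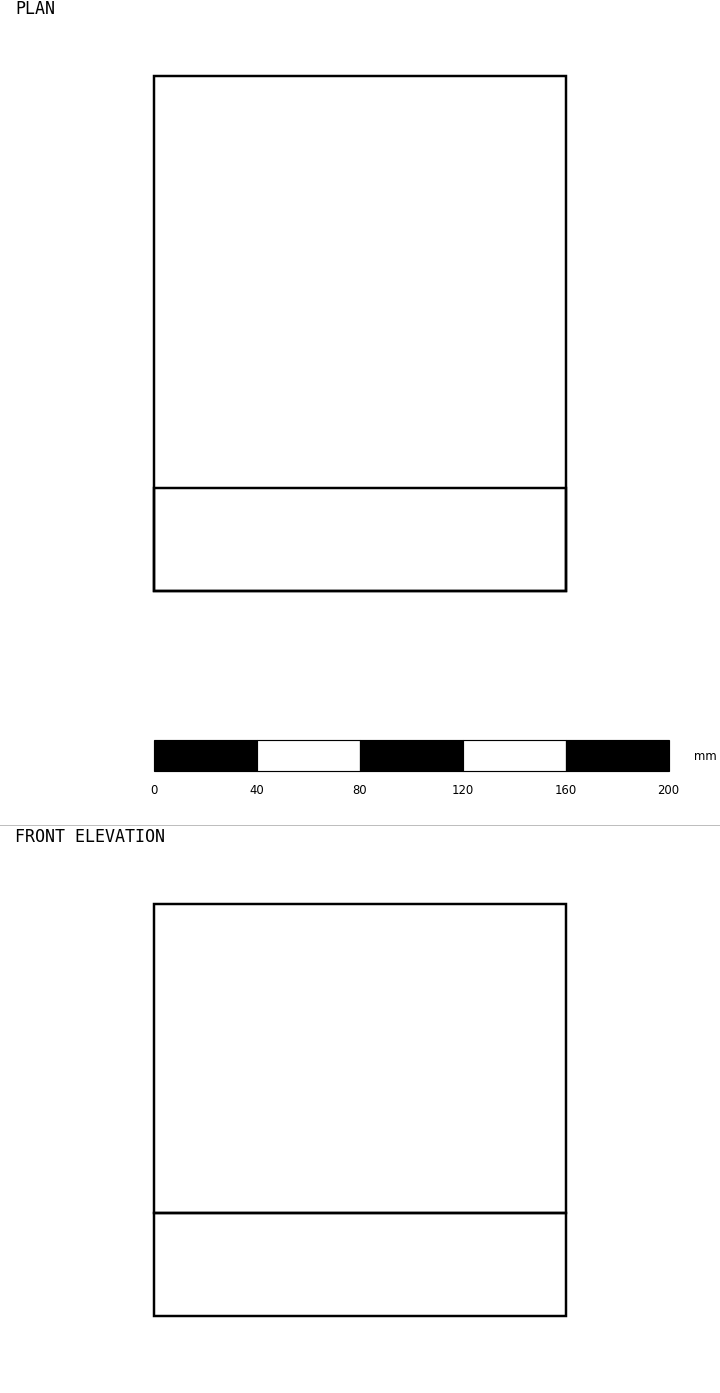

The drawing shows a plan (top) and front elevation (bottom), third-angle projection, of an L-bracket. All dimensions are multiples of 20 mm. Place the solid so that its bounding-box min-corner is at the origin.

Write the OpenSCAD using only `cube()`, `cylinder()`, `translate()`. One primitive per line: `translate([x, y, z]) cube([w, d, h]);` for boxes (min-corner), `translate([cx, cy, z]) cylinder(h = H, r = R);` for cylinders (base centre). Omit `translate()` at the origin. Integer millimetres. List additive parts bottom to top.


cube([160, 200, 40]);
translate([0, 0, 40]) cube([160, 40, 120]);
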